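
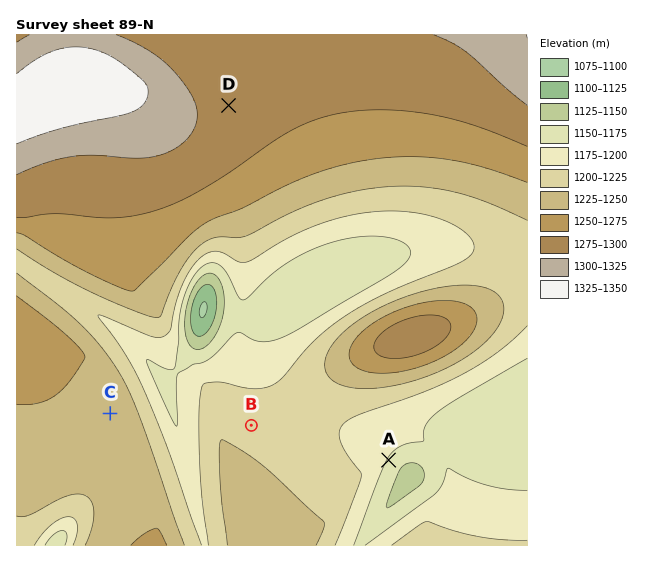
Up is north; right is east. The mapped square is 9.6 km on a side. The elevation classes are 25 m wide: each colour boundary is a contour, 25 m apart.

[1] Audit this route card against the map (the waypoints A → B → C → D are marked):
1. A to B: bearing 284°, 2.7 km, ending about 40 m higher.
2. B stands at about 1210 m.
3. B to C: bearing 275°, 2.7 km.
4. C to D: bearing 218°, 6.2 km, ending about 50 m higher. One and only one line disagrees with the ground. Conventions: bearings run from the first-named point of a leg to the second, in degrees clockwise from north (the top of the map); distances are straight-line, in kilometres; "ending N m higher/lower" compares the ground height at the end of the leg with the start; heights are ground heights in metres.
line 4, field bearing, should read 21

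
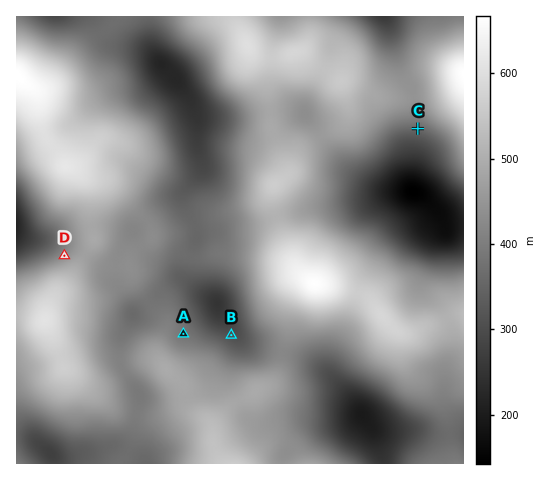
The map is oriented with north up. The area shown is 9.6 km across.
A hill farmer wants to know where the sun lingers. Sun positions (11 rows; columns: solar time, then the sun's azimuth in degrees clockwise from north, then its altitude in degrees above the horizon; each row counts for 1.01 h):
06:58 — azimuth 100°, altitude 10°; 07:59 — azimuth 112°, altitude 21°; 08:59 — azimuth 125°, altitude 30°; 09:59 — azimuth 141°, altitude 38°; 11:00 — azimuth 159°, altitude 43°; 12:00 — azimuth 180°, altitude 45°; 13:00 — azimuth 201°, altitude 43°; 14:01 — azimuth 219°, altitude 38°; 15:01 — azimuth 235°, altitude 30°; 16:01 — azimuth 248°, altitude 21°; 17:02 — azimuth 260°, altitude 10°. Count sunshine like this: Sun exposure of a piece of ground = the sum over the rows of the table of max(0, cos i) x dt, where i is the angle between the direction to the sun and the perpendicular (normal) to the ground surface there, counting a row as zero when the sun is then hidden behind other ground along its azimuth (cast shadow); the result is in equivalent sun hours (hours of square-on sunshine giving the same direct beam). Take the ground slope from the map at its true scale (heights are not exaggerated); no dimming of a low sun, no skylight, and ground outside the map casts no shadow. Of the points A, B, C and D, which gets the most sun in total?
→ C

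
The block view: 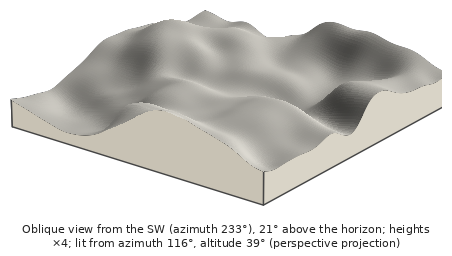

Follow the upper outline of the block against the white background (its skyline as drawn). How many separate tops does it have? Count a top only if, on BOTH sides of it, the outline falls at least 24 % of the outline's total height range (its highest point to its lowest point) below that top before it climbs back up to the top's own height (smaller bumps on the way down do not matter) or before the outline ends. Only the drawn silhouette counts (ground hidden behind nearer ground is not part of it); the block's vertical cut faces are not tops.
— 1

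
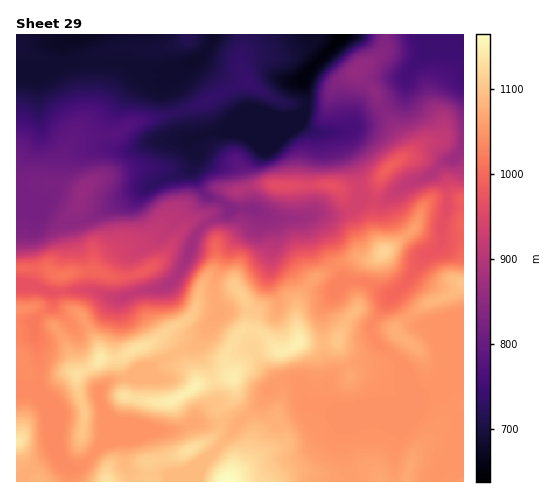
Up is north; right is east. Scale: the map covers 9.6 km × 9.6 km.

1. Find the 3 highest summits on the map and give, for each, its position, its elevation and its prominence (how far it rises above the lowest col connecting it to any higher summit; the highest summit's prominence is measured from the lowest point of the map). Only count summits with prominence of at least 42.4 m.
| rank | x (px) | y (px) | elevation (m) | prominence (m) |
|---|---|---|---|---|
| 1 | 194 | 387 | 1151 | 62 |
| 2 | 101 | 359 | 1143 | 51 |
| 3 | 384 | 252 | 1119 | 77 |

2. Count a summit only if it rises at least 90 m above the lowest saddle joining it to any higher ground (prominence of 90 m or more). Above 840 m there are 0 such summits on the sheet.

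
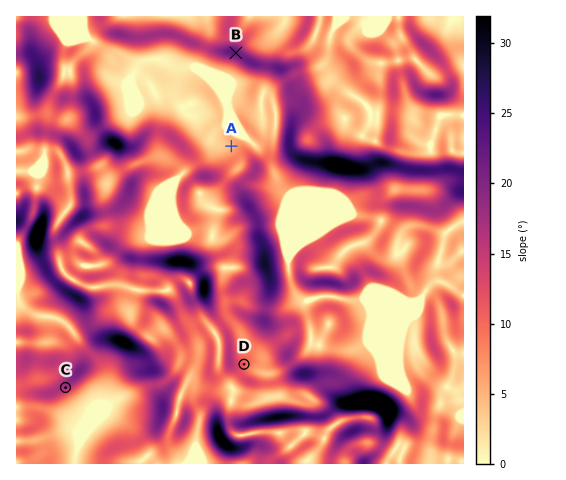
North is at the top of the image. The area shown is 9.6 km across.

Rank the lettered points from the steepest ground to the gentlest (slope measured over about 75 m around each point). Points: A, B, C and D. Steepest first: B C D A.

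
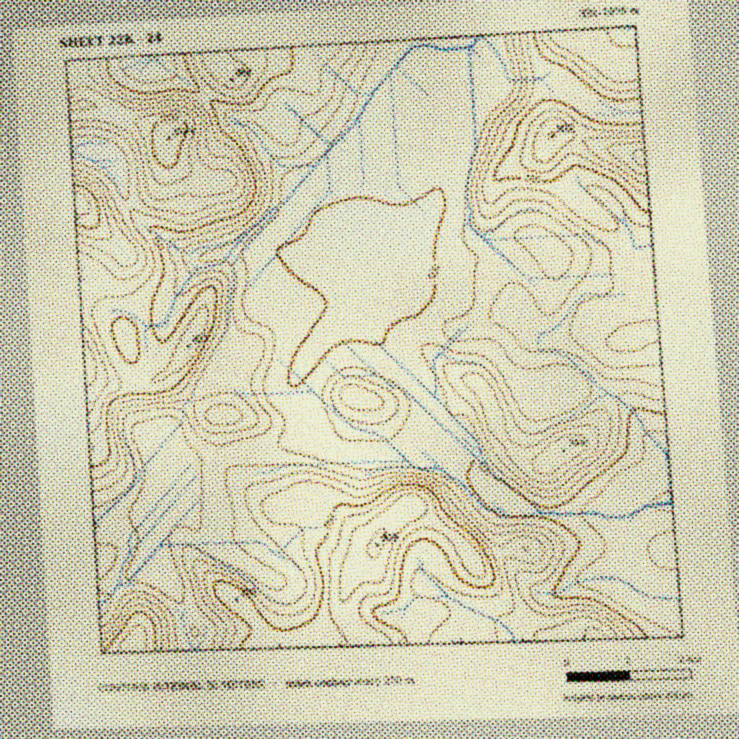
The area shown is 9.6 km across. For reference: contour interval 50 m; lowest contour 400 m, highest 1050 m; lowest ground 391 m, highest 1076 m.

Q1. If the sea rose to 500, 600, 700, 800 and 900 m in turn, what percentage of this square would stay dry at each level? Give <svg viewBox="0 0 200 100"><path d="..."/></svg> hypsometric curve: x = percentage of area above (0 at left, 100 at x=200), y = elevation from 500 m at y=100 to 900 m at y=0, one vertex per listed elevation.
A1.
<svg viewBox="0 0 200 100"><path d="M178 100l-68-25-44-25-36-25-22-25"/></svg>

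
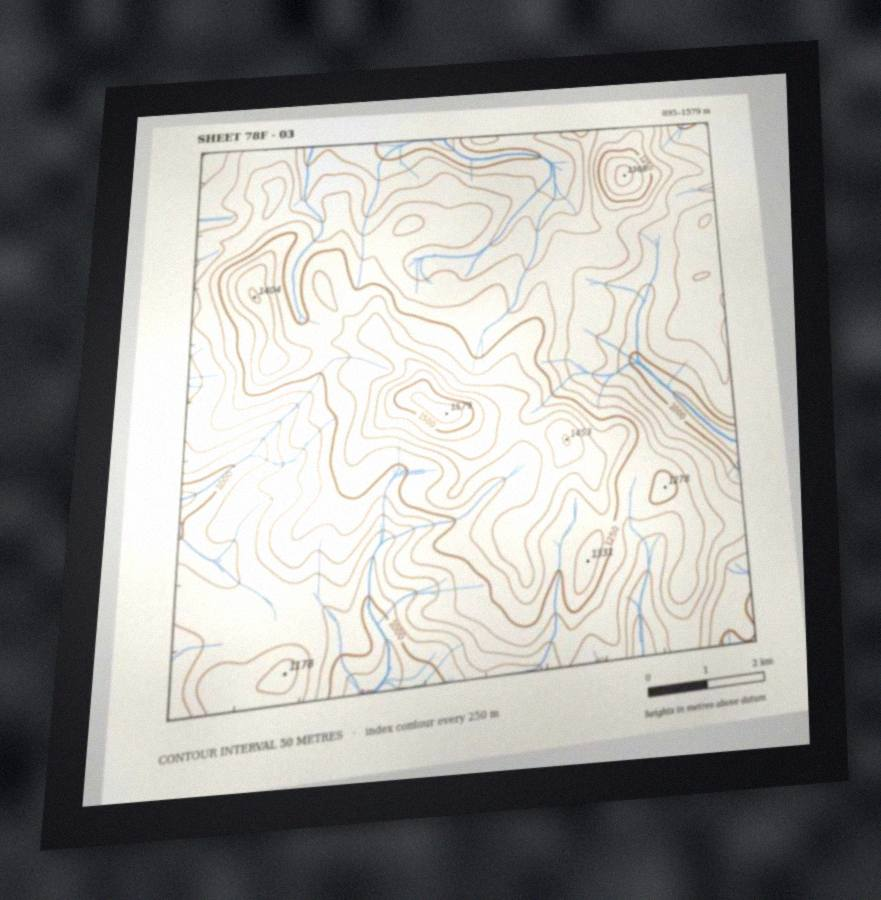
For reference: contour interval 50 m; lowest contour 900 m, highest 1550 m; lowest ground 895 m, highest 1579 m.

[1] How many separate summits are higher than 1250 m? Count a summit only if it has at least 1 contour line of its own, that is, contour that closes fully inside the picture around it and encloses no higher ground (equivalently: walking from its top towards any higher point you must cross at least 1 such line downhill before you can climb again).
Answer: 6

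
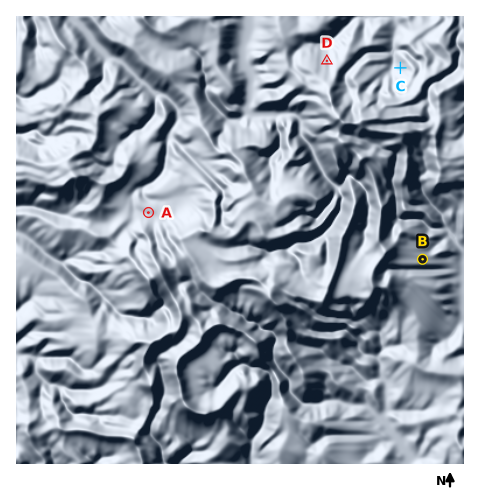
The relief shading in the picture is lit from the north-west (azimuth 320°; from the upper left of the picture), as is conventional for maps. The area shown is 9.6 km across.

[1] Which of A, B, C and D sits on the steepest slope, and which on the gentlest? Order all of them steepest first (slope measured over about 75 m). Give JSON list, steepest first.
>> ["C", "D", "B", "A"]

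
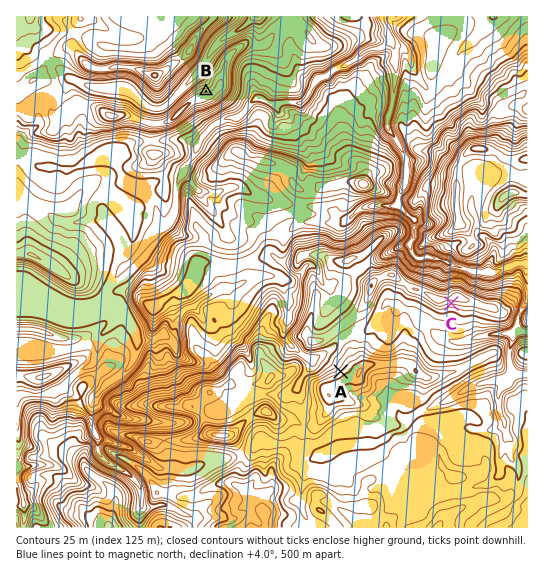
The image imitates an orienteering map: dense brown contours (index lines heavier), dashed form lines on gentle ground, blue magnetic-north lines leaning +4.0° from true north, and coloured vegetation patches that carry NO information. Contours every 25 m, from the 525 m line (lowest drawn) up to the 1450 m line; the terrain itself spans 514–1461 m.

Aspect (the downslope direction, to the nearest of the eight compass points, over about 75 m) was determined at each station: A NW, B N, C S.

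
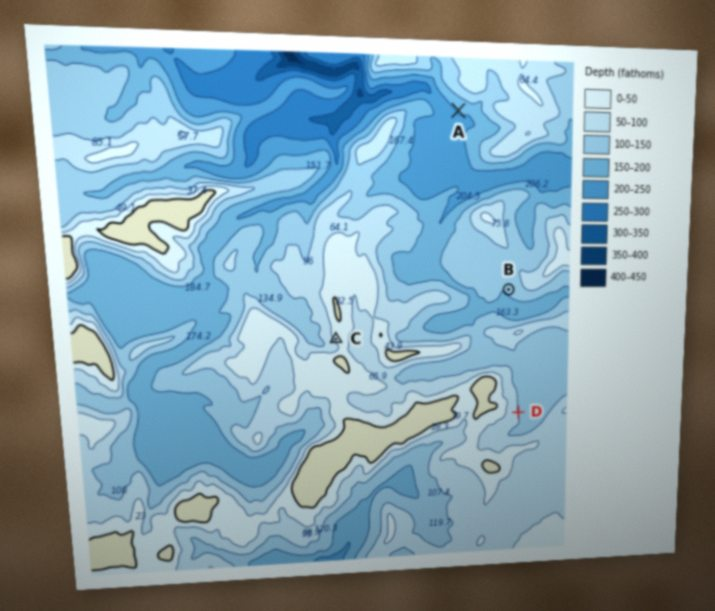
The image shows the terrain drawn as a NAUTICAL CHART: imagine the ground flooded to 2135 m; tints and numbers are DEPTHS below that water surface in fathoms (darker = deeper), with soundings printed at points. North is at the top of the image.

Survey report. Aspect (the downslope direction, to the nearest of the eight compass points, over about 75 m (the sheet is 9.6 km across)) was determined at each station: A SW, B SW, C SW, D E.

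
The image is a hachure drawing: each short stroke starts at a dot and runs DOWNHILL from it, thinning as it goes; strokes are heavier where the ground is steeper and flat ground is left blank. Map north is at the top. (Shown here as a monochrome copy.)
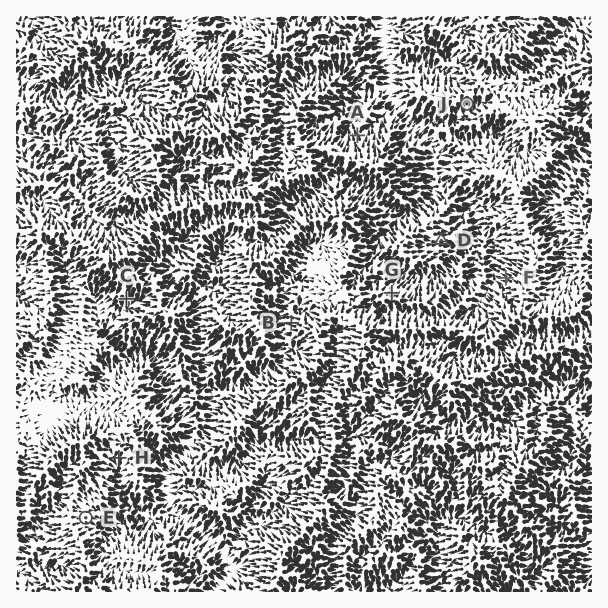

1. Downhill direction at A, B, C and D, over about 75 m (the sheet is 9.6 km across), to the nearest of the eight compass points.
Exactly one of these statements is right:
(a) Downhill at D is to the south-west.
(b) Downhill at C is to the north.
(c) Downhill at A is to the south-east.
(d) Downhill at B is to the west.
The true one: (d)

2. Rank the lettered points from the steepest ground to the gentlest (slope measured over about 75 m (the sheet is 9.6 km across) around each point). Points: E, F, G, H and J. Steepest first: G F J H E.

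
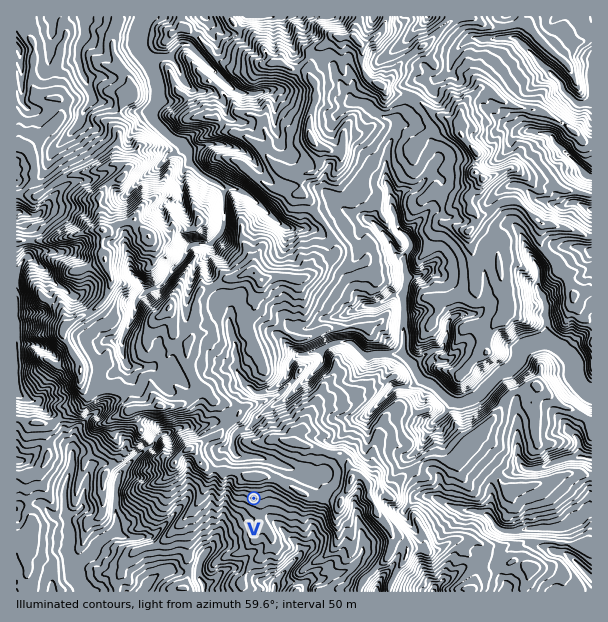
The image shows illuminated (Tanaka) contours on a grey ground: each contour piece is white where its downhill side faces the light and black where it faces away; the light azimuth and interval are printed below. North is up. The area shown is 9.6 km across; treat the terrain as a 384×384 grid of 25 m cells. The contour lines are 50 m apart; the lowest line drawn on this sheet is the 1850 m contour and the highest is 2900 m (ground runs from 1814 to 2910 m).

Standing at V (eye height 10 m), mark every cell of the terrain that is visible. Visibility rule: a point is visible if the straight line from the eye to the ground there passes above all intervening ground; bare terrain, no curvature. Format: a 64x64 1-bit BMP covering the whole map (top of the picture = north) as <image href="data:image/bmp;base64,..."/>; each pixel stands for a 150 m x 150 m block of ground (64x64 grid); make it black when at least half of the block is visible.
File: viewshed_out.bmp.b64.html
<image width="64" height="64" href="data:image/bmp;base64,Qk0+AgAAAAAAAD4AAAAoAAAAQAAAAEAAAAABAAEAAAAAAAACAAATCwAAEwsAAAIAAAAAAAAA////AAAAAAB0FvBAfAAAAHge8MAeAAAAcBwQQQMAAABwDB4AwIAAAGAEX4DgQAAAYABcwDAAAABgAHzoMAAAAEAAPPgwAAAAAAAcczAAAAAAAAgnEAAAAAAACKcAAAAAAADA/gAAAAAAAMAwAAAAAAAAQAAAAAAAAAAAAAAAAAAAAAAAAAAAAAAAAAAAAAAAAAAAAAAAAAAAAAAAAAAAAAAAAAAAAAAAAAAAAAAAAAAAAAAAAAAAAAAAAAAAAAAAAAAAAAAAAAAAAAAAAAAAAAAAAAAAAAAAAAAAAAAAAAAAAAAAAAAAAAAAAAAAAAAAAAAAAAAAAAAAAAAAAAAAAAAAAAAAAAAAAAAAAAAAAAAAAAAAAAAAAAAAAAAAAAAAAAAAAAAAAAAAAAAAAAAAAAAAAAAAAAAAAAAAAAAAAAAAAAAAAAAAAAAAAAAAAAAAAAAAAAAAAAAAAAAAAAAAAAAAAAAAAAAAAAAAAAAAAAAAAAAAAAAAAAAAAAAAAAAAAAAAAAAAAAAAAAAAAAAAAAAAAAAAAAAAAAAAAAAAAAAAAAAAAAAAAAAAAAAAAAAAAAAAAAAAAAAAAAAAAAAAAAAAAAAAAAAAAAAAAAAAAAAAAAAAAAAAAAAAAAAAAAAAAAAAAAAAAAAAAAAAAAAAAAAAAAAAAAAAAAAAAAAAAAAAAAAAAAAAAA=="/>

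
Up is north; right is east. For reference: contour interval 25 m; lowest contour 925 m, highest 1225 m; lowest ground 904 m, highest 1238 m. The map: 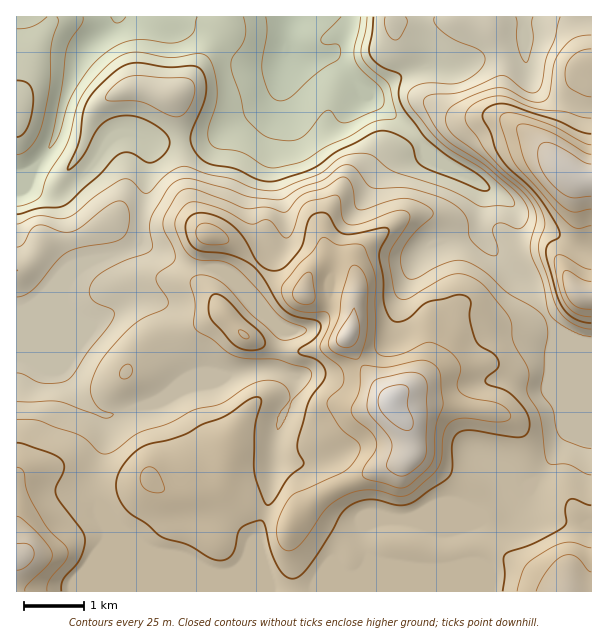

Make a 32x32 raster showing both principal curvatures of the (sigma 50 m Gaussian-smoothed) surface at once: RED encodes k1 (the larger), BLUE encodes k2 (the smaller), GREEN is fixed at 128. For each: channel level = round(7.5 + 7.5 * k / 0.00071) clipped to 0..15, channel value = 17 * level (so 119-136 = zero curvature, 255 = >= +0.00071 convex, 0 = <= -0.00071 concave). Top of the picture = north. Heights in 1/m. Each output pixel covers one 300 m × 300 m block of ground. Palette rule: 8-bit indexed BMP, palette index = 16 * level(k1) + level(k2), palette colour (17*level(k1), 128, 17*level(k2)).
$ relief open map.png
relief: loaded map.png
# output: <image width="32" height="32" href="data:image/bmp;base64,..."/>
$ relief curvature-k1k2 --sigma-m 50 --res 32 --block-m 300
<image width="32" height="32" href="data:image/bmp;base64,Qk02CAAAAAAAADYEAAAoAAAAIAAAACAAAAABAAgAAAAAAAAEAAATCwAAEwsAAAABAAAAAAAAAIAAABGAAAAigAAAM4AAAESAAABVgAAAZoAAAHeAAACIgAAAmYAAAKqAAAC7gAAAzIAAAN2AAADugAAA/4AAAACAEQARgBEAIoARADOAEQBEgBEAVYARAGaAEQB3gBEAiIARAJmAEQCqgBEAu4ARAMyAEQDdgBEA7oARAP+AEQAAgCIAEYAiACKAIgAzgCIARIAiAFWAIgBmgCIAd4AiAIiAIgCZgCIAqoAiALuAIgDMgCIA3YAiAO6AIgD/gCIAAIAzABGAMwAigDMAM4AzAESAMwBVgDMAZoAzAHeAMwCIgDMAmYAzAKqAMwC7gDMAzIAzAN2AMwDugDMA/4AzAACARAARgEQAIoBEADOARABEgEQAVYBEAGaARAB3gEQAiIBEAJmARACqgEQAu4BEAMyARADdgEQA7oBEAP+ARAAAgFUAEYBVACKAVQAzgFUARIBVAFWAVQBmgFUAd4BVAIiAVQCZgFUAqoBVALuAVQDMgFUA3YBVAO6AVQD/gFUAAIBmABGAZgAigGYAM4BmAESAZgBVgGYAZoBmAHeAZgCIgGYAmYBmAKqAZgC7gGYAzIBmAN2AZgDugGYA/4BmAACAdwARgHcAIoB3ADOAdwBEgHcAVYB3AGaAdwB3gHcAiIB3AJmAdwCqgHcAu4B3AMyAdwDdgHcA7oB3AP+AdwAAgIgAEYCIACKAiAAzgIgARICIAFWAiABmgIgAd4CIAIiAiACZgIgAqoCIALuAiADMgIgA3YCIAO6AiAD/gIgAAICZABGAmQAigJkAM4CZAESAmQBVgJkAZoCZAHeAmQCIgJkAmYCZAKqAmQC7gJkAzICZAN2AmQDugJkA/4CZAACAqgARgKoAIoCqADOAqgBEgKoAVYCqAGaAqgB3gKoAiICqAJmAqgCqgKoAu4CqAMyAqgDdgKoA7oCqAP+AqgAAgLsAEYC7ACKAuwAzgLsARIC7AFWAuwBmgLsAd4C7AIiAuwCZgLsAqoC7ALuAuwDMgLsA3YC7AO6AuwD/gLsAAIDMABGAzAAigMwAM4DMAESAzABVgMwAZoDMAHeAzACIgMwAmYDMAKqAzAC7gMwAzIDMAN2AzADugMwA/4DMAACA3QARgN0AIoDdADOA3QBEgN0AVYDdAGaA3QB3gN0AiIDdAJmA3QCqgN0Au4DdAMyA3QDdgN0A7oDdAP+A3QAAgO4AEYDuACKA7gAzgO4ARIDuAFWA7gBmgO4Ad4DuAIiA7gCZgO4AqoDuALuA7gDMgO4A3YDuAO6A7gD/gO4AAID/ABGA/wAigP8AM4D/AESA/wBVgP8AZoD/AHeA/wCIgP8AmYD/AKqA/wC7gP8AzID/AN2A/wDugP8A/4D/AKSUY3aHd4eHd4eHh4d3hZZ2d4eHd3d3h4d3dYaYiKiGubi3k4d3d3d3d4WVhoakp4Z2h4eHhoaHh3eGlqiouaa5uLelhYeHhoWFqKmFc8a4h4WXhpioqJeXl5eWhZa4lbeFdYeGh3aHl5eXl4Zzx8mHhYZ2hoaGd3eHh3Z2dJSEt4aGh3aGh4eHh4aHmJWU2MeFZHSDkoR3d4eHh3d2mJemdnZ3hpaYmJiYl5iXloOox+fGhYXYg3SGl4d3d4aohqiXh4eGlqiph4iHmIeGc6V1lsX319qno6WHhoeHlqiGmJeXmIWFmKiXh4aYmIZzp4Z0Y5WmuOq1dHZ2hqeVl4aHd4eIhnWWmJeXl6iYh4Kol4Z1ZIS114VTZISWx5V0dpeXh4eFdYV1dpiYp7eXc5WWhqeWuMi4lJS3yNjIhHZ3hpeXhZWWhHR0hYZ1yMiWgri4prbbp5aWxse4qIaDh4eGdXWFp6iYl4aGdXSEt7dzhJVltsnZuZZ1c3OVlnR3h4Z3dnWXqZiXh3Z2hIGAgYNikqPUhZfHp6eWp6iohId3h4d3hoWoqIeHh4aUyPfk9/T3+KJiZKWWhnaXhoaFh4eHh3d3dYWoqKemlab51nFwULT7poOGloeXd4eHmIWAoIeHh4d3dYWGhnWn+bRwkMbUoPW2gpSol4eHp6eXkNPqlYaHh4eHhnZ2hsbWgYHW/NmA6NhzcpenqLmXhnSA+vm5hXeHh5enp6enpYKC1sTH13LG2ZZydJepqIV0coH4lbandnaGhYaGc6GQgeW2Y4TWpcfGhGR0hZaFhIaS9vZzlMm2p4eHhXSEx/v414WWc7bGtubXdXN1lYWGpqPnoYTFyqW2uJiWpLfY6rmUt7aTycZhhef4paanpbimcaK0lmOyY4aouZeDh8emhoWnpLa654RzhrnHyLiVlXBgtdiWc6W2g4anp4OnyJeXl3V0pqfWyISFloeHhXFwgLXoyciTgeiWdJaXdJW1dYWVZXRzZKbohYaEdHKAcKT418nI1reAk+eFhpZ2hbVldYaHdnZ1lLbGmJiDgLTm16e42NiUyZVw55Z2dnWFtXV1h4d3doaEc7i5k5DX2JaGuPjolnO4l4DX13V1dae3hoWGh3Z2h5eEhJGQxte32Oj41pKRdKiogJP46MfH2rmXhYeHdoaHqIdjYenpx6WnuLVQkaWHmLiEgZa4ybe32biFh4d2h4eYlIGkspSDYnKkpFGFyIiHp4ZyhJeoh3aWxoWGh3V2hYWh2cmXhXaGdZWWc5XJqIenlnSDhZWEdHSllpiHhYaYh4HYuJiGhoeHp4Z1dKaod5e4p5V0hYaHhoeYmIiGdYeHgqXYmJanqJeohoWGpoQ="/>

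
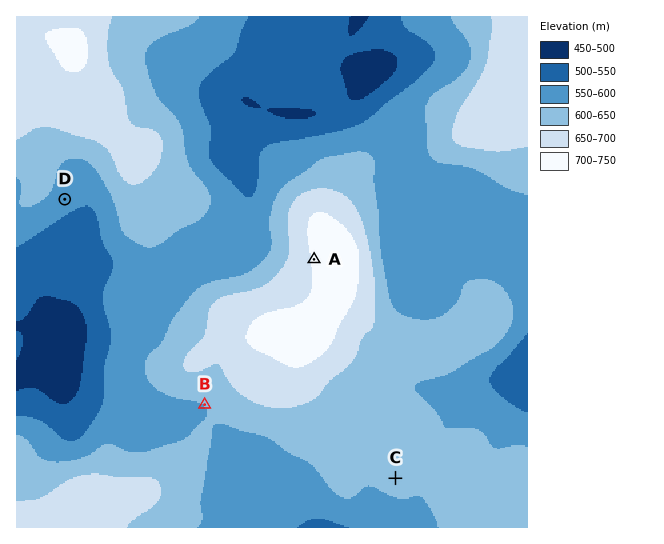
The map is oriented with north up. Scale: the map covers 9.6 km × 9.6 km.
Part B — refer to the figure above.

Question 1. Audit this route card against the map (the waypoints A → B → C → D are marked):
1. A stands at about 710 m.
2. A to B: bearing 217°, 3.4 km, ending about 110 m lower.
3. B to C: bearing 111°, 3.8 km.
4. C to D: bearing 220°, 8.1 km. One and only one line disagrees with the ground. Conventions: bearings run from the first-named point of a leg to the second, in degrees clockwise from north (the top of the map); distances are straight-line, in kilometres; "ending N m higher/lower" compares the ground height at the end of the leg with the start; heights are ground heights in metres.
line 4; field bearing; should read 310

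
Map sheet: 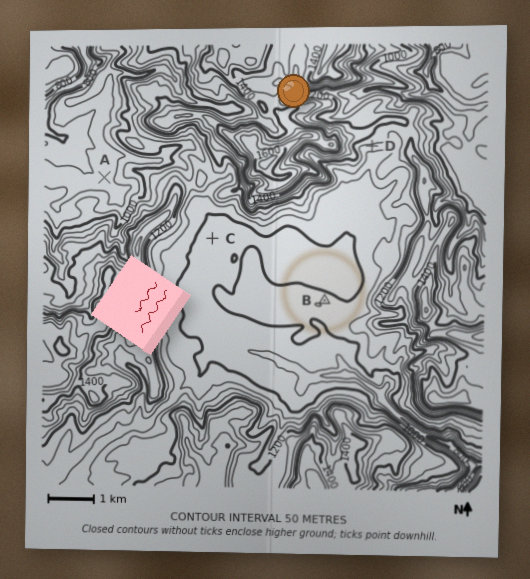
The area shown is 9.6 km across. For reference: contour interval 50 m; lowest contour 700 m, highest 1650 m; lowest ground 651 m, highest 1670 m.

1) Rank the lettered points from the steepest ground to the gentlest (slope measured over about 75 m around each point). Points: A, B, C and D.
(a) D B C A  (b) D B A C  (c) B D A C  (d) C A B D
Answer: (b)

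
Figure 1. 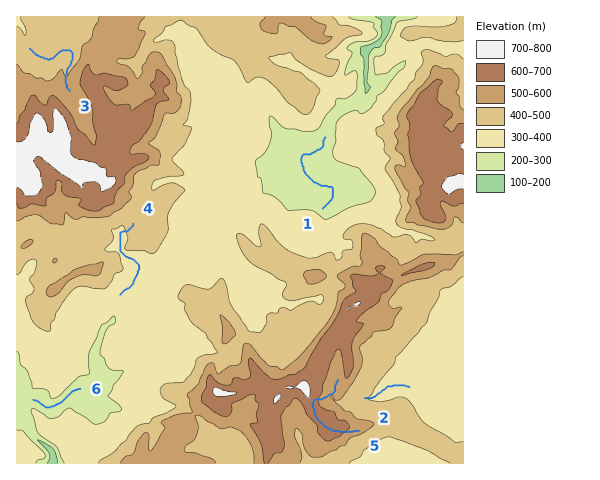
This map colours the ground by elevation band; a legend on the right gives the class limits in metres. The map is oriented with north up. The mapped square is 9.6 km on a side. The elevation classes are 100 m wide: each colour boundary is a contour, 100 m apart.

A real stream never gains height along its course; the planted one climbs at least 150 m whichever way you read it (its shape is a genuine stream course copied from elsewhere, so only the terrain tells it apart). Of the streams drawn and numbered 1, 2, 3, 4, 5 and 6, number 5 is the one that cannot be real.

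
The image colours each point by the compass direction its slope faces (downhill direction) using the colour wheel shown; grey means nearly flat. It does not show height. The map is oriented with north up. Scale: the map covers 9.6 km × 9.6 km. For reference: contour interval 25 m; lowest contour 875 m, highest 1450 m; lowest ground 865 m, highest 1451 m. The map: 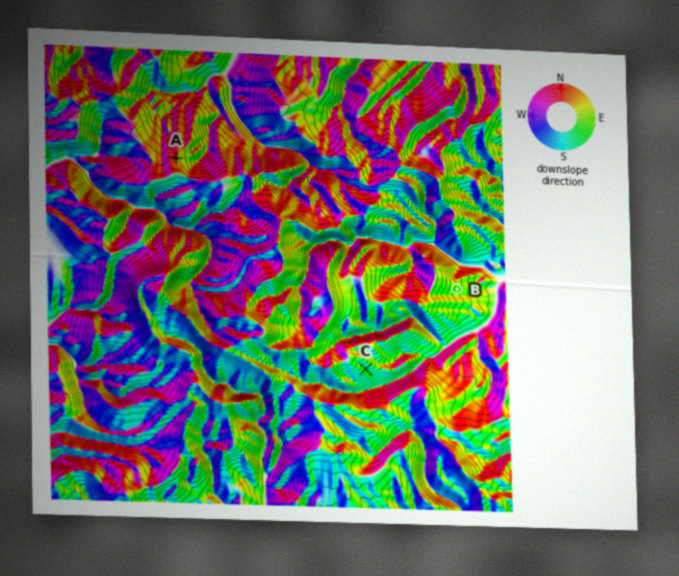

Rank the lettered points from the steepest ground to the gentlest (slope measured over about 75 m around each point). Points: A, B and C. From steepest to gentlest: C B A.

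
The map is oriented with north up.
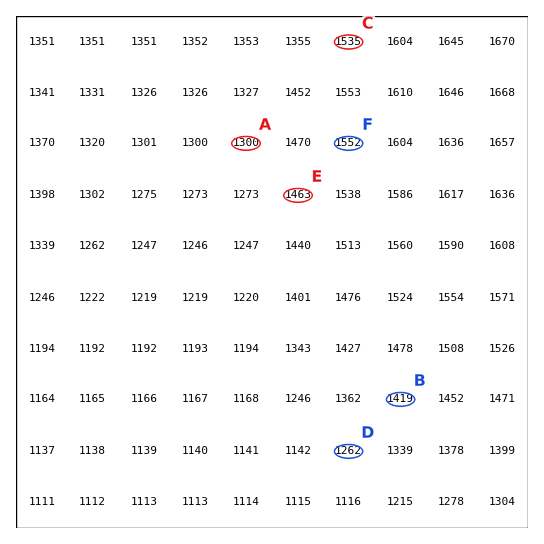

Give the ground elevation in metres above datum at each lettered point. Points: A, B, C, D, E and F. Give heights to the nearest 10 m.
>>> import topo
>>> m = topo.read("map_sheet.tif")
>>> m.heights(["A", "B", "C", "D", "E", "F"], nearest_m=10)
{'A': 1300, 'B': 1420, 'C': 1540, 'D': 1260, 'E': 1460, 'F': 1550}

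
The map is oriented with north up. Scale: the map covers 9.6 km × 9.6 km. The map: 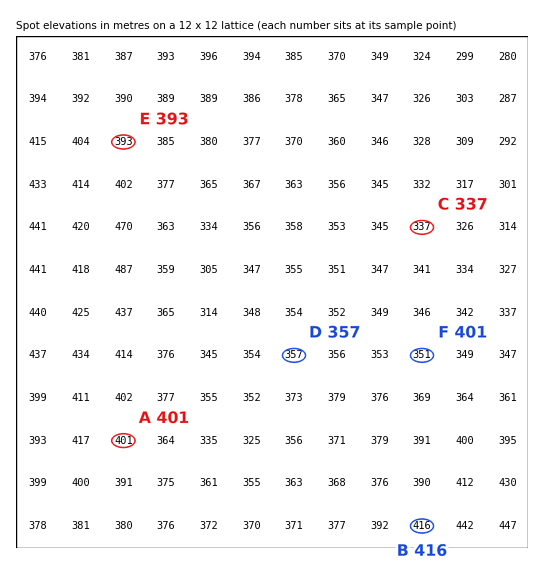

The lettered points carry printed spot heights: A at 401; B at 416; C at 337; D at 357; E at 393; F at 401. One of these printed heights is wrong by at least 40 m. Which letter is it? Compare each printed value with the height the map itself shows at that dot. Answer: F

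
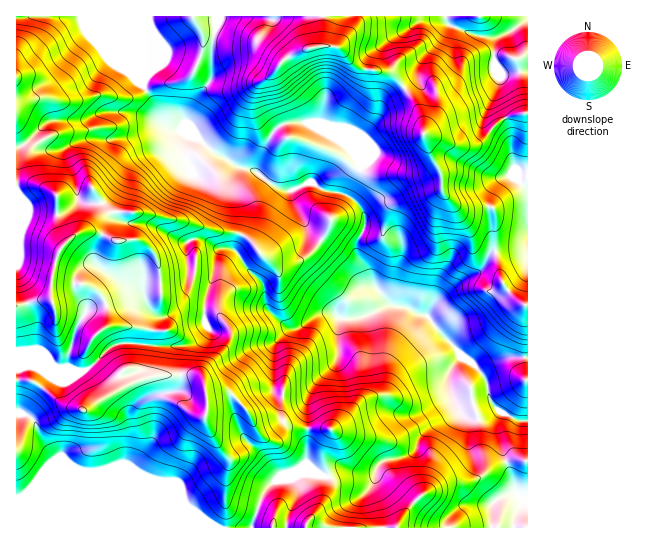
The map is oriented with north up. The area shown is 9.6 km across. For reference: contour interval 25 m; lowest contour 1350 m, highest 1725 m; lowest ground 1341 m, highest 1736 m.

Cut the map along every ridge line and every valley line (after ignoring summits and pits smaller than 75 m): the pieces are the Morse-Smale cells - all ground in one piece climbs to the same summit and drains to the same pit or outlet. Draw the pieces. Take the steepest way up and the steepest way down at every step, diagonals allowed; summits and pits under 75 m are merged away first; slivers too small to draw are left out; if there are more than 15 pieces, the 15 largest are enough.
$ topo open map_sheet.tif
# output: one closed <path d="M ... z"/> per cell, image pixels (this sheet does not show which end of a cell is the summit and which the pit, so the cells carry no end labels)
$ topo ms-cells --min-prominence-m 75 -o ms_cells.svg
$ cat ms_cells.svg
<path d="M146 16l-130 1 0 510 511 1 1-170-26 1-23 12-10-11-8-3-34-41-8-1-10-7-18-3-23-26-9-20-3-12 9-21 0-9-5-11-11-10-24-5-12-8-6 0-16 8-10-2-24-17-20-5-18-11-26-21-26-8-7-8-5-16-12-18 4-15z"/><path d="M322 16l-175 0 0 54-4 15 12 18 5 16 10 9 11 1 12 6 26 21 18 11 20 5 24 17 10 2 16-8 6 0 12 8 24 5 11 10 5 11 0 9-9 21 3 12 9 20 23 26 18 3 10 7 8 1 34 41 8 3 10 11 23-12 25-2 1-243-9-1-18 7-22 23-5 2-20 0-29-10-2-16-6-13-24-31-34-7-6-3-14-17-16-3z"/><path d="M445 16l-122 0 0 29 16 3 10 13 10 7 34 7 24 31 6 13 2 16 29 10 20 0 5-2 22-23 8-4 19-3 0-42-26 4-7-9-2-8 4-20-19-2-23-8-8-6z"/><path d="M527 16l-81 0-1 2 5 7 12 6 16 5 19 1-4 18 2 11 7 9 4 0 22-5z"/>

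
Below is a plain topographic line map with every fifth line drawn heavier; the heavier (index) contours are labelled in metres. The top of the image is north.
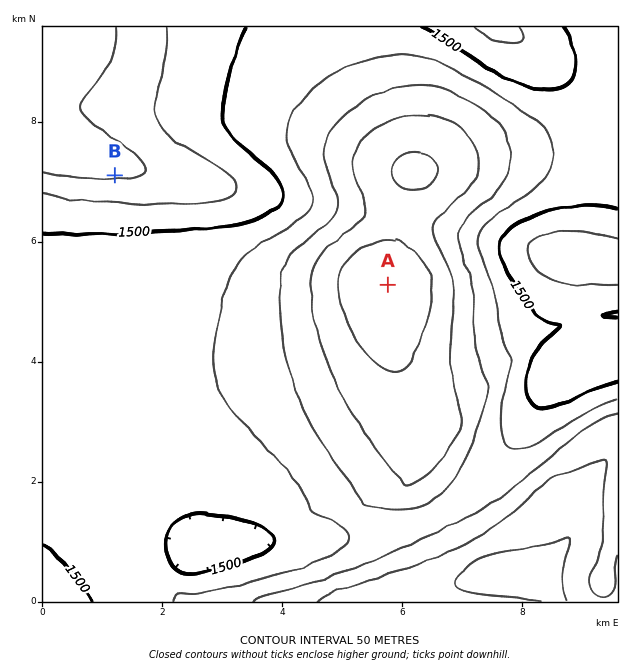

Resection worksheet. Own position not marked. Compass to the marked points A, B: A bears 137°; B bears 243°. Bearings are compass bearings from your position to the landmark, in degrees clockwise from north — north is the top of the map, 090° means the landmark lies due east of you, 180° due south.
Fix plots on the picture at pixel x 231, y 116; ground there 1510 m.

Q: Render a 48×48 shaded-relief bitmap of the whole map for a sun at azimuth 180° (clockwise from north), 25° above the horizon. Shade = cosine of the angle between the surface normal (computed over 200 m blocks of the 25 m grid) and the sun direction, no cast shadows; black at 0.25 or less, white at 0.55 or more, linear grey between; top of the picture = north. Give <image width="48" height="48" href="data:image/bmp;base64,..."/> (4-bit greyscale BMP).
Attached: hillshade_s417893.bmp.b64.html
<image width="48" height="48" href="data:image/bmp;base64,Qk32BAAAAAAAAHYAAAAoAAAAMAAAADAAAAABAAQAAAAAAIAEAAATCwAAEwsAABAAAAAAAAAAAAAAABEREQAiIiIAMzMzAERERABVVVUAZmZmAHd3dwCIiIgAmZmZAKqqqgC7u7sAzMzMAN3d3QDu7u4A////ALqqqZmYdCEREQAAESNFZ3iZqqqqqqh3eKqqmZmIUyIREREREREjRWeImZqqqZiIiKqqmZmHRDMzMiIiIREREjNFeIiIiImZmaqpmZiHZmZVVVRERDMzIiIiNGd3eImqmaqpmZiIiIiHd3d3ZmZlVEMyEjV3d3iqmKqZmYiJqqqqqpmZmZmIh3ZUMiJGd3eZmKmZmYiIrMzMzMy7u7u7uph2VDIlZ3eJmJmZmIiHirzLu7u7u8zN3cuodlQzV3d5mJmZmIiIeJmZmZmaqqu83u26l2VDNnd4mJmZmYiIiIiJmZmqqqqrvN7bqXZUJGZnmJmZmZmZmZmZmqqqq7u6qrzcuYdkMkZmiJmZmZmZmZqqqqqqu7uqqqrNyphlQiRmeJmZmZmaqqqqqqqqqqqqqqmsy5h2QyJWaJmZmZmqqqqqqqqqqqqqqqmay6l2VCElVpmZmZmqqqqqqqqqqqqqqqmZq6mHZDISRZmZmZmqqqqqqqqqqqqqqqmYirqXZUMQEpmZmZmaqqqZmZqqqqqqqqmYiKqYdlQhAJmZmZmZmZmZmZmaqqqqqqmYh4qph2VDIZmZmZmZmZmZmZmaqqqqqqmYh3iqmHZUQ5mZmZmZmZmZmZmZqqqqqqmZh3eKqZh2ZZiIiZmZmZmZmZmZqqqqqqqZiHd5u6qYiIiIiIiIiIiZmZmZqqqqqqqZiId3m8y7qoiIiIiIiIiImZmZqqqqqqqpmIh3eKvMzIiIiIiIiIiIiZmZmqqqqqqpmYiHd3iau4iIiIiIiIiIiJmZmaqqqqqZmIh3dmZWZoiIiIiIiIiIiIiZmZmZmZmYiId2ZlVEQ4iIiIiIiIiIiIiIiIiIiIiHd3ZmVVRERIiIiIiIiIiIiHd3d3d3d3ZmZmZmVVVVZoiIiIiId3d3d2ZmZVVVVVVVZmZ3d3iImYh3d3d3d2ZmZVVURERERFVmd4iZqqu7vHd3ZmZmVVVUREQzMzNERWZ4mavMzd3d3WZlVVVERERDMzMzRERWZ4mqvN3u7u7u3VRERDMzMzM0REVVVmd4mau83e7u7u7d3DMzMzMzNERVZnd4iJmaq7zM3d7u3d3MuyIiMzRFVmeImZqqqqqqq7u7zMzMzLu7qjM0RVZ3iZqru7u7u6qpmZmqqqq7uqqqqVVmd4mau7zMzMy7qpmIiIiIiZmZmZmZmXiJmqu7zMzMzLuqmYd3ZmZnd4iIiJmZmaqqu7u7y7u7uqqZh3ZlVVVWZnd3eIiImbu7u7u7qqqqqZmId2ZVVVVVVmZmZneIiaqqqpmZmZmZmIiHdmVVRERFVVVFVWZ4iZmZiIiImZmIiIh3dmVVRERERDMzRFZ4iYiIiIiIiIiIiIh3dmZVVEREMyIjRFZ4iXd3d4iIiIiIiIh3dmZVVEQzIiIzRWeImXd3d4iIiIiIiIh3d2ZVVEQzIiNEVniJmXd3iIiIiIiIiIiHd2ZlVUQzMzRWd4mZmXeIiIiIiYiIiIiHd2ZlVURDRFZniZqqmYiIiIiZmZmIiIiHd2ZlVURERWZ4maqqmQ=="/>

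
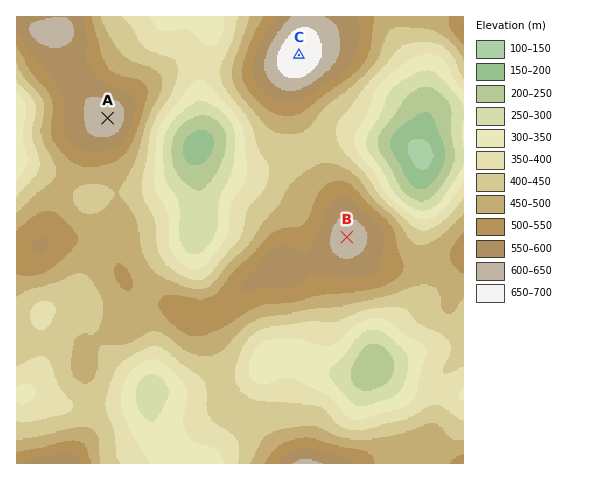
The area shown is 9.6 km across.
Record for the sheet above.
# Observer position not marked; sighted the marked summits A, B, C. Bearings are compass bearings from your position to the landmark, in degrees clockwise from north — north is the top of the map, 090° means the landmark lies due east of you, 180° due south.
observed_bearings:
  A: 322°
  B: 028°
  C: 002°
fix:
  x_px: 288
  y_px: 349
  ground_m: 330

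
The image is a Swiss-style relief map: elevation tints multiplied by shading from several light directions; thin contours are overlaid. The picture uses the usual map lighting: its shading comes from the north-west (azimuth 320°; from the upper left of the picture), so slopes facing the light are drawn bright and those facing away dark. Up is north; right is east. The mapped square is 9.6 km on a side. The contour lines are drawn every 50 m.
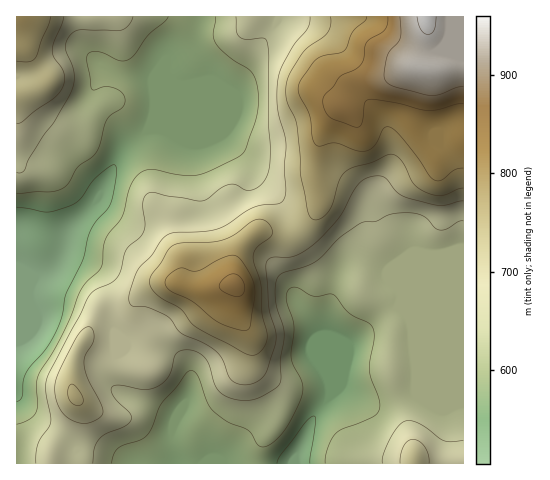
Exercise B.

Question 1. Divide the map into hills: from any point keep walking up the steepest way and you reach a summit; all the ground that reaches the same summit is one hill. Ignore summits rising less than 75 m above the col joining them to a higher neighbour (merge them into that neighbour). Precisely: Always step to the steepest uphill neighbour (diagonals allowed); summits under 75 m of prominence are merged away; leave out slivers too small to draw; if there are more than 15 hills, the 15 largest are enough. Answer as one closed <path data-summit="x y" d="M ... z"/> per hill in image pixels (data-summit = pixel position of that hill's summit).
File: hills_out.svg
<path data-summit="426 17" d="M463 16l-262 0-11 32-7 5-16 8-12 28-1 26-6 15 11 0 16 5 49 0 23 23 9 20 21 19 15 31 25 37 16 15 0 10-7 25 0 63 3 9 3-3 15-38 43-36 6-2 68 0z"/><path data-summit="235 285" d="M159 130l-12 0-26 21-22 46-31 33-9 27 7-1 12 5 16 8 7 9 8 24 7 54 10-9 29 1 18 5 15 12 3 10-1 16-18 36 0 20 4 17 118 0 2-9 15-34 19-24 0-9-4-10 0-63 7-25 0-10-16-15-25-37-15-31-21-19-9-20-23-23-49 0z"/><path data-summit="19 17" d="M200 16l-184 1 1 252 21 7 10-4 6-7 9-14 5-21 31-33 22-46 27-21 6-15 0-23 11-29 2-3 16-7 7-5 10-28z"/><path data-summit="414 461" d="M397 308l-19 10-31 28-17 42 0 9-19 24-15 34-1 9 169-1 0-154z"/>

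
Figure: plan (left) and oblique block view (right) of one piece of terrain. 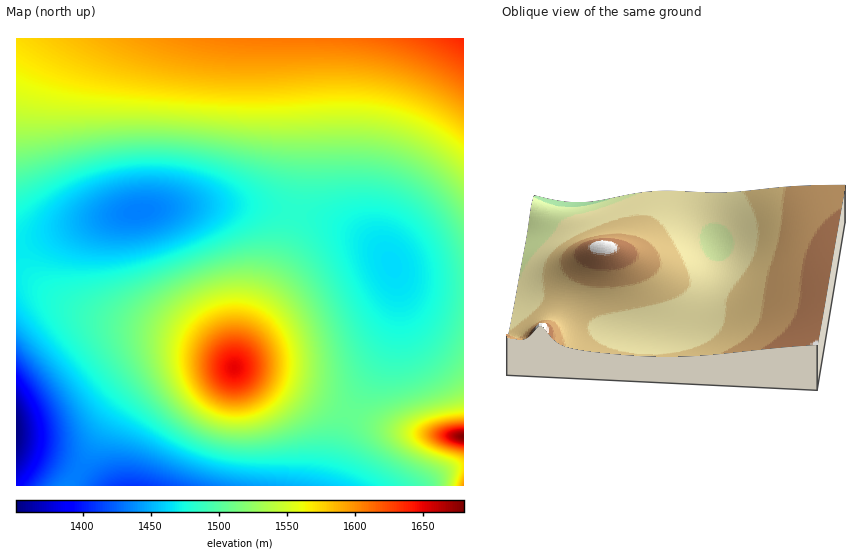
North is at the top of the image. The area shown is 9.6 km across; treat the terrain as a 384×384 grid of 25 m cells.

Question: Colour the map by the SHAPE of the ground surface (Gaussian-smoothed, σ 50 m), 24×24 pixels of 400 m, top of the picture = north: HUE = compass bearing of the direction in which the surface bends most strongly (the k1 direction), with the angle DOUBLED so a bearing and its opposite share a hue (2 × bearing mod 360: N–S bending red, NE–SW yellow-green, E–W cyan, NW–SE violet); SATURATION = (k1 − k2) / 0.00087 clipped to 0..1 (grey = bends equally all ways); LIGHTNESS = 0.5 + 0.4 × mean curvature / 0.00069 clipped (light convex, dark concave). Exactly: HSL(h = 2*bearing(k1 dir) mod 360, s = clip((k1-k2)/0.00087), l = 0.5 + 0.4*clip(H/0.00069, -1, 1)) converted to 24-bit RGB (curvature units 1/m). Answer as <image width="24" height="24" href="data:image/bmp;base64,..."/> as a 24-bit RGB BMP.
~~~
<image width="24" height="24" href="data:image/bmp;base64,Qk32BgAAAAAAADYAAAAoAAAAGAAAABgAAAABABgAAAAAAMAGAAATCwAAEwsAAAAAAAAAAAAAf3h6kH1znHdwl3F2jHOEgXWFf3iCgXp/gnp7g3x5hIB4g4R4f4R4e4R4eYN6eoJ9e4F+fYB+f399gHx6gnt1gX1vU4JlLJJrfnV1i39yln5wlXVyjXV9hnaFgneDg3iBhHh8hnh3h392h4h1fod1d4d2d4V8eYSBeoKDe32CgHqDhnWBi2p1klhZk2A/b4YdgXZyiINxkIZxkX90i3d5hneDg3eFhXaEh3V/inR2jH1zjY1yfI1ycot2dIqBdYmId4OJdn2Lc3SQc22bc2Kyc1bZhnD/ys3/g3xyh4hzjI10jIZ3iHt6hnmDg3aGhXSIi3OHj3F+knhzlJNzeZRxb5J8b4+IcYyNcoeNcoWOcIaSa4yaYZynULqtN8t0dMEwhYZ0gYp1g4t3hoh6hH99hHuEgHaHgHOKh3COlHKQmHqBm5iAepp7b5eLbJOTb4qOcoeLc4iKc4mHcYh+bYhwcYljfItYjI1RfYl3fIt4fIp6f4Z9f4J/fnuEenaHd3KLeG+RgnSXmYabn5yVjJ2Xdo+ZboOTcIGNc4KJdYOGd4SEd4J+d4B5eoB2f4B1gX90eYx8eox9fIl/fYaBfoGEe3yFd3iIcnaMb3iRc4CXh5Sbnp+ZnJCcgXqYcnGScnaLdXuHd36FeH+DeX+Ben6Ae31+fnx9f3t8eo6De4yEfImFfYaGfIGGen6Hd32Jc3+McIWQcZSVe5mIl5yFm4GBlneRhnOPe3SJd3eGeHqEeXyCenyBenuAe3uAfXt/f3x/e46IfIuIfIiJfISIe4GIeX+JeH+KdYOMc4uOc5GHdZR2kJZ3loF2knR9jHSHhHeHfnmEenmDenqCenqBenqAe3qAfXuAf3uAfIyJfIqJfIeJe4OJeoGJeYCKeICKeIOLeImLeIuDe4x4jY93kIF1jnV2inZ/hniDgnqDfnqCfHqBe3qAe3qAfHp/fXp/f3t/fIqGfImHe4eIeoWIeoOJeYGJeYGJeoKJe4WIfIaCgYd8iYd6i394i3h3iXh7hnl/g3qBgXuBfnqAfXqAfHp/fHp/fXp/f3t/e4iAe4eBeoaDeoaFeYWGeYOGeoKGe4GFfYKDfoKAhIN9h4F6iX54iXp4iHh5hnl8hHp+gXp/gHqAfnp/fXp/fXp+fXp+fnt+eod5eYZ5eIV6eIR7eIN8eIJ9eYF9eoB8fIB7gYF7hIB5h394iH13iXt3iHl3hnh4hHl6gnl8gHp9f3p+fnp+fXp+fXt+fnx9fYZ3fIV2eoR1eYN0eIJ0eIF0eYB0e4B0foF0goJ0hIF0hoB0iH90iH51iHx2hnt3hHp4gnl5gHl7f3p9fnp+fnp+fXt9fXx9goZ3gYV1f4R0fYNyfIJxe4Fwe4BvfIFvfoFvgYNvhYVwhoRwh4NxiIFzh4B0hn52hHx3gnp4gHl5f3p8fnp9fXt9fXx9fX19hYR4hIN2g4J1goJzgIFyfoBwfYBvfIFvfYFufoNugYRvhIZwhodxh4ZyhoN0hYF2g393gX15gHt6fnt8fnt9fXx9fH1+fX5+hH96hH55g314gn13gX12gH51f390fYBzfIFzfIJyfYNyf4VygYZzg4Z1hIV2hIN4goF5gX56f3x7fnx9fXx+fHx+fH5/fH9/hXx9hXt9hHp9g3p9gnp9gHt8f3x7fX57e4B6eoF5eoJ4fIR4fYR4f4R4gIR5gYN6gYF7gH98fn19fn1+fHx/fH1/fH+AfICAhX2ChnyDhnyEhnuFhXuGgnyFgHyEfXyDfX+DfIKDfIOBfIN/fIR+fIN8foJ9f4F9f4B+fn9/fn1/fX2AfH2AfH6AfICBfIGBhX6FhX2GhXyHhXyHg3yIgnyIgHyIfnyHfH2HfX+GfYGGfoOFfoSEfoODf4KCf4GBf3+Bfn6BfX2BfH2BfH2BfH+BfICCfIKCg36Eg36Fg32Gg32HgnyHgXyIgHyIfnyIfX2IfX6Hfn+HfoCGfoGFf4CEf4CDf3+Cfn6Cfn2CfX2CfH2CfH2CfH+CfICCfYKCgX+CgX6DgX6EgX6FgX2FgH2GgH2Gf32Gfn6Gfn6Gfn6Gfn+Ff3+Ef3+Ef3+Df36Df36Dfn2Dfn2DfX2CfH6CfX+CfYCDfYKDgH+BgH+CgH+CgH6DgH6DgH6EgH6EgH6Ef36Ef3+EgH+EgH+EgH+DgH+DgH6DgH6DgH6Df32Dfn2DfX2DfX6DfX+DfYCDfYGCgH+AgH+BgH+BgH+BgH+CgH+CgH+CgH+CgH+CgH+CgH+CgX+CgX+CgX+CgX6CgX6CgH6Cf32Cfn2Cfn2CfX6CfX+CfYCCfoGC"/>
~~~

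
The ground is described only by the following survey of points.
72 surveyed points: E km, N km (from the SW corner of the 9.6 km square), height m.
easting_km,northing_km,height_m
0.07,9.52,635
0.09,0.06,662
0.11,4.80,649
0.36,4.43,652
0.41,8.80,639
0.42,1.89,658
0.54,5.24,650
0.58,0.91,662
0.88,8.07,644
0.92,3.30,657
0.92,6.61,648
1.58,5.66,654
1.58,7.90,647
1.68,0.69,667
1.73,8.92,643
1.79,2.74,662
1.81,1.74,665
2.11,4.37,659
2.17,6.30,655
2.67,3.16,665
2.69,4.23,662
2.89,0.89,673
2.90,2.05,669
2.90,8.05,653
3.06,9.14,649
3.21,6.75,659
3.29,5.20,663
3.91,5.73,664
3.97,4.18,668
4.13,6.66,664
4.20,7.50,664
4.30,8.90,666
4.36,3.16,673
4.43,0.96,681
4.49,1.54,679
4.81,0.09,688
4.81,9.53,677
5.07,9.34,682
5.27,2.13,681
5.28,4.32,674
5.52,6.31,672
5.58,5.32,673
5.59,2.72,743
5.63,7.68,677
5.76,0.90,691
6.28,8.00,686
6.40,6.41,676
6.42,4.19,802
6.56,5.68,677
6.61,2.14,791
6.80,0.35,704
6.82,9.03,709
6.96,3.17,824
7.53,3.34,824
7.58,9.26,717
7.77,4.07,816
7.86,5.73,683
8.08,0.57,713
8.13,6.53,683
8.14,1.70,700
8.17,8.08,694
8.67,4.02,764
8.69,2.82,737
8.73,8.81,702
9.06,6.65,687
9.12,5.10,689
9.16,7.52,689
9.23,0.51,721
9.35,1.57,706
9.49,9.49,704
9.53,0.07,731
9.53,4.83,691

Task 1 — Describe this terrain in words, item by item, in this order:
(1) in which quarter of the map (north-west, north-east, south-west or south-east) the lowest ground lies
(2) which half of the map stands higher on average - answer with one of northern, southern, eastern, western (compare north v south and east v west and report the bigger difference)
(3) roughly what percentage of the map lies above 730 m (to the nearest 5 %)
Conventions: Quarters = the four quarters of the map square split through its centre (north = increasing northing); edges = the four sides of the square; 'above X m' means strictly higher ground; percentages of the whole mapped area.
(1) Look to the north-west quarter for the lowest ground.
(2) The eastern half stands higher on average than the western half.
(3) About 10 % of the map lies above 730 m.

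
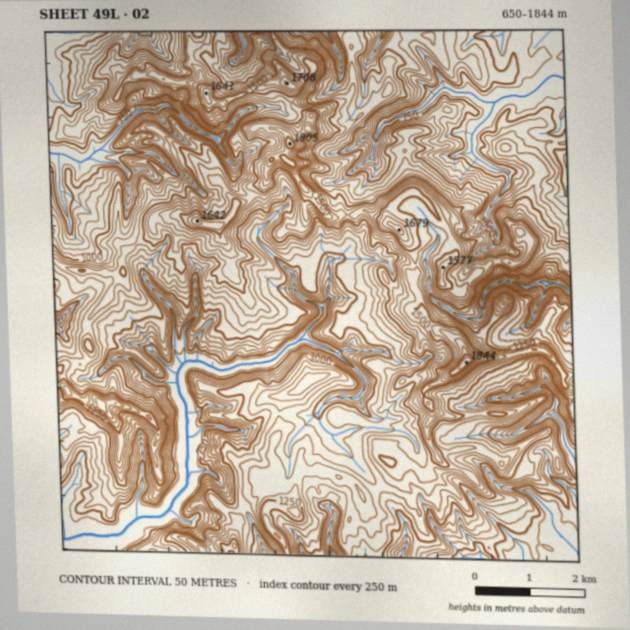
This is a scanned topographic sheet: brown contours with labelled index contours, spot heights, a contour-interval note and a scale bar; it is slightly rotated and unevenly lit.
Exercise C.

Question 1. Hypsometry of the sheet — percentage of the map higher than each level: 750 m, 86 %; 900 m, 70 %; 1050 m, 49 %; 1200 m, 24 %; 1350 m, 11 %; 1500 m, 4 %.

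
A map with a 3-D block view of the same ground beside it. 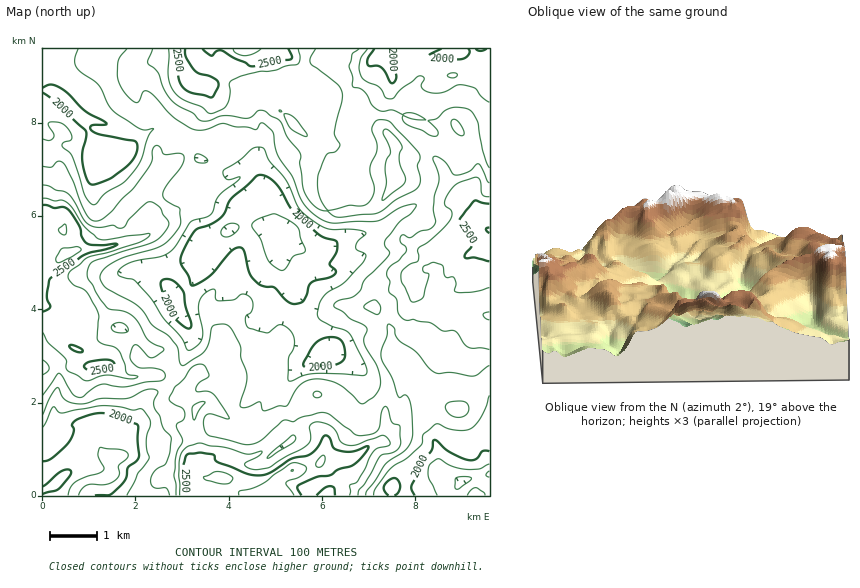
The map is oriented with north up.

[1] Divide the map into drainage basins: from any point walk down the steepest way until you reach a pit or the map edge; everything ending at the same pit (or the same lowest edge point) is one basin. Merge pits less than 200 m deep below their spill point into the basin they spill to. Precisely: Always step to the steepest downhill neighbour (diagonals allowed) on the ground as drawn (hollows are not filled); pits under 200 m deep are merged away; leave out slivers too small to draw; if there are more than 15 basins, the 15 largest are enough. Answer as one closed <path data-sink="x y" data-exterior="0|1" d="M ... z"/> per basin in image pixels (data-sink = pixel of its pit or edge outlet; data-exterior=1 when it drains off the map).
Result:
<path data-sink="275 226" data-exterior="0" d="M179 48l-137 1 0 175 9 0 11 6 4 9 0 14-11 10-1 5 17 26 3 7 12 15 37 0 9 6 10 19 9 9 14 0 4 4-2 14-9 8 11 2 14 14 12-20 16 4 7 6 3 6-14 14 22 17 8 3-5 21-5 12 9 3 18-2 23-17 9-11 24-1 10 3 4 4 2 16-2 9 29-1 16-12 12-5 4-7 1-55-13-31 0-7 5-7-1-23-4-6 9-10 26-14 12-17 19-14 14-15 28-18-13-6-12-14-10-5-20-9-16-3-15 0-15 24-7 5-33 5-16-5-8-6-7-14 1-24 4-9 0-7-5-11-26-26-20-15-6 2-9 12-6 0-27-14-8-11-9 2-7-3-5-6z"/><path data-sink="464 480" data-exterior="0" d="M262 48l-82 0 0 8 6 23 5 6 7 3 9-2 8 11 27 14 6 0 9-12 6-2 20 15 27 28 2 0 2 16-4 9-1 24 5 10 6 8 17 7 32-4 11-6 15-24 15 0 29 8 17 9 16 17 10 1-29 20-14 15-14 9-17 22-26 14-9 10 4 6 1 13 0 10-5 7 0 7 13 31-1 55-4 7-12 5-16 12-29 1 2-22-6-7-10-3-24 1-9 11-23 17-18 2-9-3 5-12 5-21-8-3-22-17 14-14-3-6-7-6-16-4-13 22 2 5 12 9-3 27 5 14-2 16 5 9-7 1-5 4-1 8 2 7 2 2 297 0 1-284-8 0-5-5-6-18-17 0-8-9-3-10-7-11-6-3-20-1-12-7-14-16-12 1-17 12-21 0-7-4-11 0 9-2 4-6 0-31 2-4-24-23-8-11-8-7-8-3-12 0z"/><path data-sink="457 53" data-exterior="0" d="M489 48l-227 1 9 5 12 0 8 3 8 7 8 11 24 23-2 4 0 31-4 6-9 2 11 0 7 4 21 0 17-12 12-1 14 16 12 7 20 1 6 3 7 11 3 10 11 10 9-2 5 1 6 18 8 5 5-1z"/><path data-sink="117 457" data-exterior="0" d="M67 363l-6 0-9 5-10-1 0 128 149 1-3-9 1-8 11-6-4-8 2-16-5-14 3-27-13-11 0-4-14-15-6-2-17-1-17 2-19-13-37 2z"/>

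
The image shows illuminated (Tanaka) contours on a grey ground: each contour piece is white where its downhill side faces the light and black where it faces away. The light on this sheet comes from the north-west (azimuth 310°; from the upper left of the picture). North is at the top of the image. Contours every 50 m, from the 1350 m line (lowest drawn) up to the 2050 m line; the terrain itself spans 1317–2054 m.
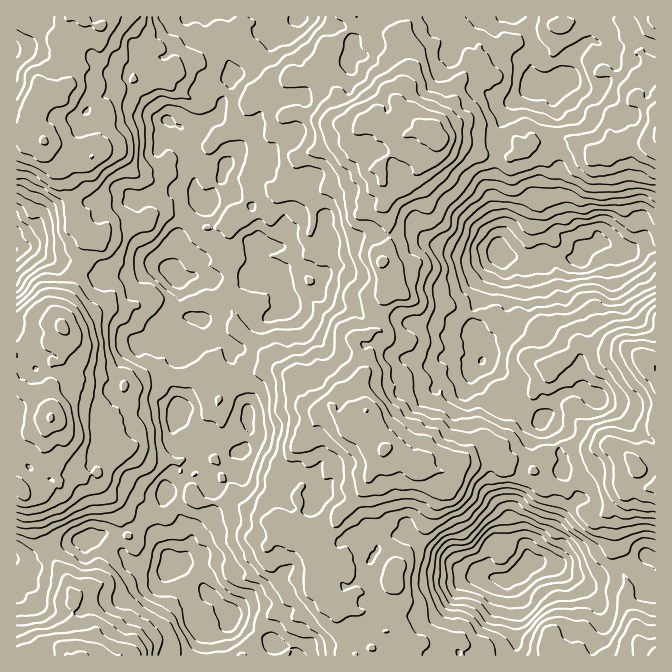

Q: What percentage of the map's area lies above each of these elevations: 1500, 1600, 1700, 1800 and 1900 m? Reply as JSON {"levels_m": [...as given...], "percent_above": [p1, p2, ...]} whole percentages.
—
{"levels_m": [1500, 1600, 1700, 1800, 1900], "percent_above": [95, 86, 58, 30, 12]}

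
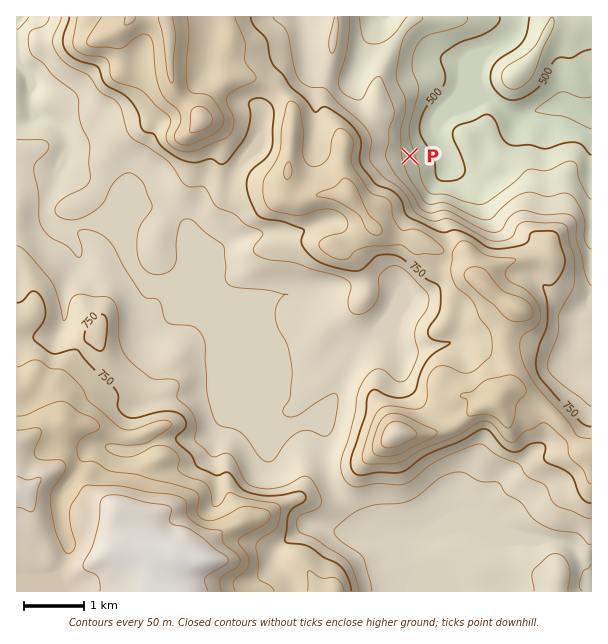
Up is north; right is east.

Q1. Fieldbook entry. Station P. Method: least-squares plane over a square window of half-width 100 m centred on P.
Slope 13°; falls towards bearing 78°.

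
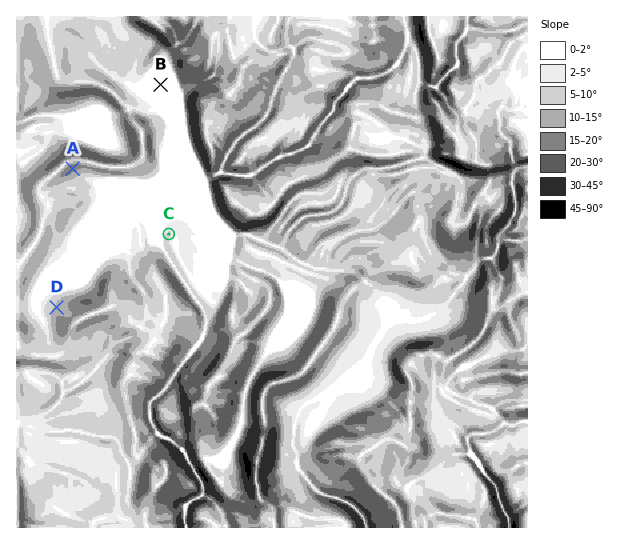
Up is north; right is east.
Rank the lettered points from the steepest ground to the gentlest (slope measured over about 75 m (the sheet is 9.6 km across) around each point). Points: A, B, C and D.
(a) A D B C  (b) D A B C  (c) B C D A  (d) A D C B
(d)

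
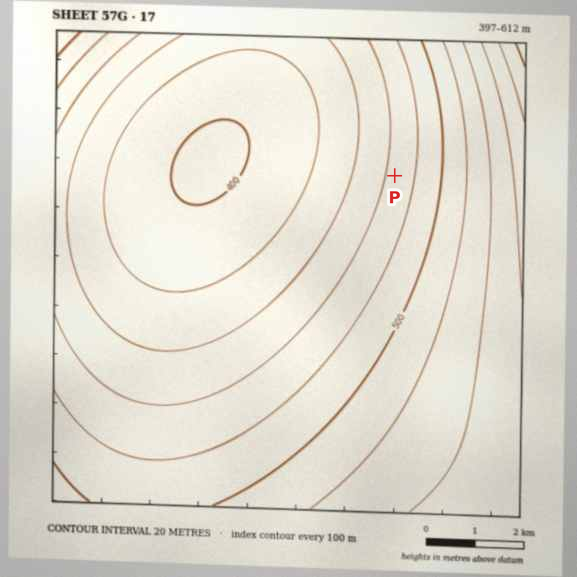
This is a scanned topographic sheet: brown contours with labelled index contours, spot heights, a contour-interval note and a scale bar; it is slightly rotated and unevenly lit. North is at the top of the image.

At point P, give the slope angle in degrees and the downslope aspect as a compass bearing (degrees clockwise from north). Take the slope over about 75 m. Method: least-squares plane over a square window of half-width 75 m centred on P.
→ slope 2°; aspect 280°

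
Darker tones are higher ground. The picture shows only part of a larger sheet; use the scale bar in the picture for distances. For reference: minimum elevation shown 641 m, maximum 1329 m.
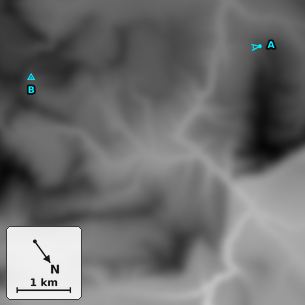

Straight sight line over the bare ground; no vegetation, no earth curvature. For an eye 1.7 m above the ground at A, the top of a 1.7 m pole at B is out of sight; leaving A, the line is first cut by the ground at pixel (119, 66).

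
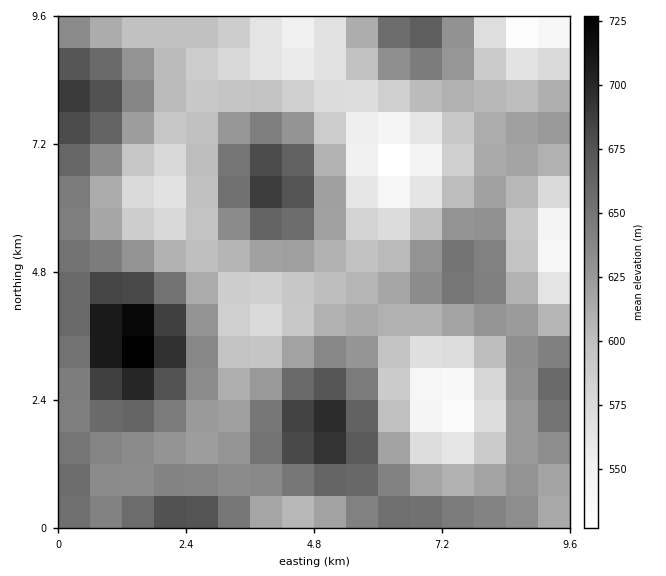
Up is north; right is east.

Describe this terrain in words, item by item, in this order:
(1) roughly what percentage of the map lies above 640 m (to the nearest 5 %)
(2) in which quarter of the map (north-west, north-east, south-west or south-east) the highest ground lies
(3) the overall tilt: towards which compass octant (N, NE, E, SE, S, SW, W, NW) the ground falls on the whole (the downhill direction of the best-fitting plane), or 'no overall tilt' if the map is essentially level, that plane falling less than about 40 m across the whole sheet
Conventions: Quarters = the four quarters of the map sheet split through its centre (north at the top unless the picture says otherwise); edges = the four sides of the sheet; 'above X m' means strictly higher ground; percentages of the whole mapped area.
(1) About 30 % of the map lies above 640 m.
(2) The highest point lies in the south-west quarter of the map.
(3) Overall the map slopes down towards the north-east.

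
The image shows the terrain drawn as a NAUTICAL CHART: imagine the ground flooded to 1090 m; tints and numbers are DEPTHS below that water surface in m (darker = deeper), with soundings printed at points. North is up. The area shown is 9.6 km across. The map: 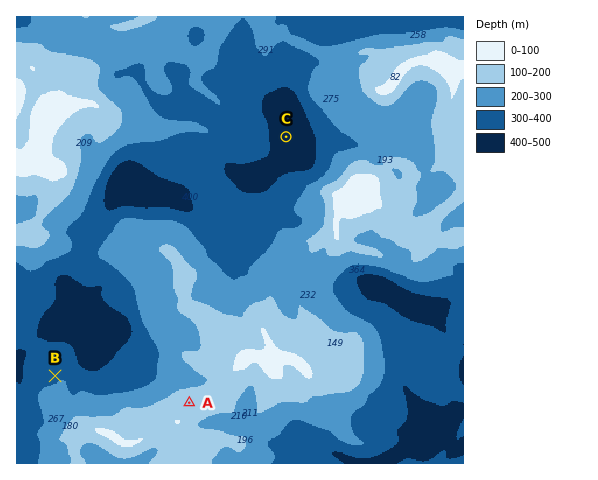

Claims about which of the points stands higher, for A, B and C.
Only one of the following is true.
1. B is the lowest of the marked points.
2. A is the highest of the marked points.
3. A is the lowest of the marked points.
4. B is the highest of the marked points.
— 2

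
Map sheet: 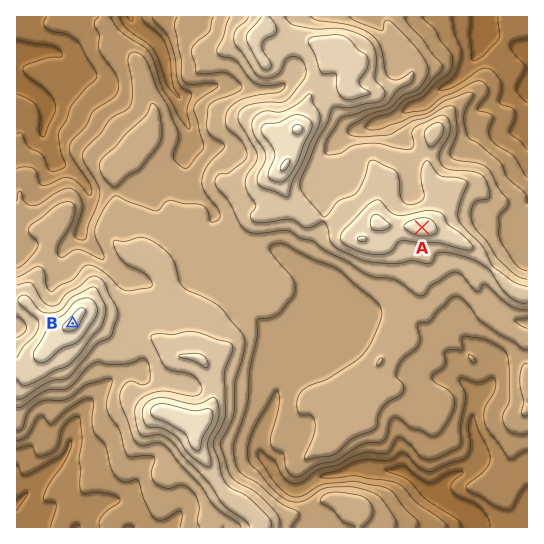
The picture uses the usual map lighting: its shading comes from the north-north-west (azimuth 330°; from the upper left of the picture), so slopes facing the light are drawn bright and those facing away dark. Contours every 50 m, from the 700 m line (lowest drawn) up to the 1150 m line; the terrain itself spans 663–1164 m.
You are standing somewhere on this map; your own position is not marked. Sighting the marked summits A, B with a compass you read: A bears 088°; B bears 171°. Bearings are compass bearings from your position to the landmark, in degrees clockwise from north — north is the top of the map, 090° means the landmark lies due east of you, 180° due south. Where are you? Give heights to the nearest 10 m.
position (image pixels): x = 59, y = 240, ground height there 910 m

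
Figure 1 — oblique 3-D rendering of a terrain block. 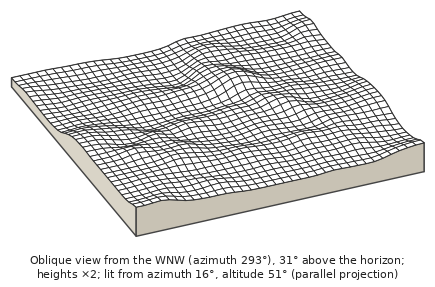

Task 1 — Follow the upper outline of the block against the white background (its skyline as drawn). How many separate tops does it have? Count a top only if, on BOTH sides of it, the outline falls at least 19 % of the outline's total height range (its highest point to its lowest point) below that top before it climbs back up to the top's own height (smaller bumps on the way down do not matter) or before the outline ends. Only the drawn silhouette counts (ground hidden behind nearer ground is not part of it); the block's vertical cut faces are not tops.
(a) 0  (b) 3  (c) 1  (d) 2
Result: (c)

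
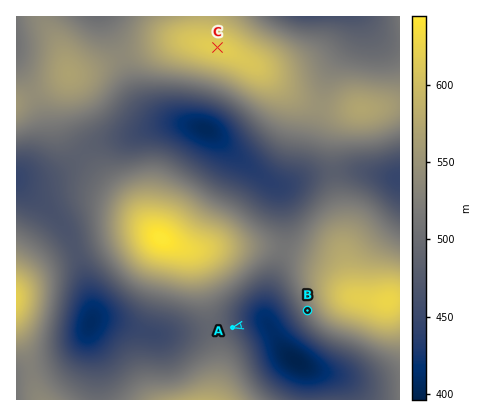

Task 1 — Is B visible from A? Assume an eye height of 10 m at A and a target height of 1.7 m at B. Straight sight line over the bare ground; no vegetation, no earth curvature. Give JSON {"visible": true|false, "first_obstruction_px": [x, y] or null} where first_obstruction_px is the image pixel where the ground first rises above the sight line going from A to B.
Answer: {"visible": true, "first_obstruction_px": null}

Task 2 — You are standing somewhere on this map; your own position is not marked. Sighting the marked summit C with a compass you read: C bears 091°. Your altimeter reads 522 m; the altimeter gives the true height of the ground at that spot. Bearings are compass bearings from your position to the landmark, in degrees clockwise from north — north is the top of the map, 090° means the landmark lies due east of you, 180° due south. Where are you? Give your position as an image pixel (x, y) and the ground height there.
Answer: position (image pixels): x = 27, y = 44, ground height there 522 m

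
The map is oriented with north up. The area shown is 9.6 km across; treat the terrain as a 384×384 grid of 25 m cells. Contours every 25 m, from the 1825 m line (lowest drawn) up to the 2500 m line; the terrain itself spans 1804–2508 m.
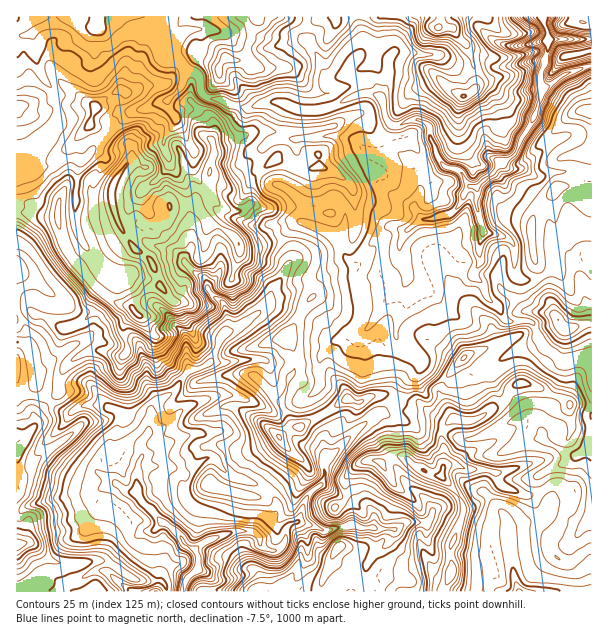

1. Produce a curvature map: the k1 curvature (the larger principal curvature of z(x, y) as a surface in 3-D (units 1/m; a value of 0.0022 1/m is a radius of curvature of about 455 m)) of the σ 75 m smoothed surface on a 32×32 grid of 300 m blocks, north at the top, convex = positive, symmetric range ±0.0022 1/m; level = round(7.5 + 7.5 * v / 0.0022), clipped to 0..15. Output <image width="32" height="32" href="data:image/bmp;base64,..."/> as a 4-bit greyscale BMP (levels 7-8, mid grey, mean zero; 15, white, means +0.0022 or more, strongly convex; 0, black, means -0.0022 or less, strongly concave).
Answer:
<image width="32" height="32" href="data:image/bmp;base64,Qk12AgAAAAAAAHYAAAAoAAAAIAAAACAAAAABAAQAAAAAAAACAAATCwAAEwsAABAAAAAAAAAAAAAAABEREQAiIiIAMzMzAERERABVVVUAZmZmAHd3dwCIiIgAmZmZAKqqqgC7u7sAzMzMAN3d3QDu7u4A////AIiIuu76/M3KqYiJjdiaqYiozs2ozovtno2Imbr4iJm57Xepecmrx3y/7JnK94iKibqHiZmbuJi5qpiWuPd3iZirmImpqpmZm8/LmNb8d5iYyHeJeprN2427x66Y963JmrlniZmI2Yd5+/jp7738iZmsl3iYiZmpr6fP77y5ecuHyf14iImpifuJialteJl3uayP6peMyK+96ZiHe++od7mauni3mZynyHzuqruX2nnrp8mNyZ3qraqJyLmNiI7tmbfLj6u4msqLioeJaPh5p3mYmrztudvdq3h4h4nOuZiniNtqr7yGicx4eIiYl7y67KqKivy+6qd8mZiIiIuZvrmYePy7/q3JebmIiIeam4yJiI6nbJuN+ImoiIiImMiJiYjcia6I2PuHuIiIiJm5yIho+Im5mLr7u7iomKmpqNeIu+iLmajMl4eJqYmJ2rvIiKnnnIq6qs7ZmamZq7vZmnh46q54ubuZaJfZiZy4y6u5d5iszoraequsmIi6n5eqiIipeeirvIepu3eIyduc6qqIjKrbmuu7u7x5q7nYrq+IqYjIiYnbiYeKy5x4142L3KmMvLmOqahoqop8uv6ryMuIuGqb2a+bvJeZmL+cvLyciYmJmHq+y7uZeIjYnL7s/4mYmJiKmamHjHd22e2b192YiZmIipmrqpu7y8/Xzvz+"/>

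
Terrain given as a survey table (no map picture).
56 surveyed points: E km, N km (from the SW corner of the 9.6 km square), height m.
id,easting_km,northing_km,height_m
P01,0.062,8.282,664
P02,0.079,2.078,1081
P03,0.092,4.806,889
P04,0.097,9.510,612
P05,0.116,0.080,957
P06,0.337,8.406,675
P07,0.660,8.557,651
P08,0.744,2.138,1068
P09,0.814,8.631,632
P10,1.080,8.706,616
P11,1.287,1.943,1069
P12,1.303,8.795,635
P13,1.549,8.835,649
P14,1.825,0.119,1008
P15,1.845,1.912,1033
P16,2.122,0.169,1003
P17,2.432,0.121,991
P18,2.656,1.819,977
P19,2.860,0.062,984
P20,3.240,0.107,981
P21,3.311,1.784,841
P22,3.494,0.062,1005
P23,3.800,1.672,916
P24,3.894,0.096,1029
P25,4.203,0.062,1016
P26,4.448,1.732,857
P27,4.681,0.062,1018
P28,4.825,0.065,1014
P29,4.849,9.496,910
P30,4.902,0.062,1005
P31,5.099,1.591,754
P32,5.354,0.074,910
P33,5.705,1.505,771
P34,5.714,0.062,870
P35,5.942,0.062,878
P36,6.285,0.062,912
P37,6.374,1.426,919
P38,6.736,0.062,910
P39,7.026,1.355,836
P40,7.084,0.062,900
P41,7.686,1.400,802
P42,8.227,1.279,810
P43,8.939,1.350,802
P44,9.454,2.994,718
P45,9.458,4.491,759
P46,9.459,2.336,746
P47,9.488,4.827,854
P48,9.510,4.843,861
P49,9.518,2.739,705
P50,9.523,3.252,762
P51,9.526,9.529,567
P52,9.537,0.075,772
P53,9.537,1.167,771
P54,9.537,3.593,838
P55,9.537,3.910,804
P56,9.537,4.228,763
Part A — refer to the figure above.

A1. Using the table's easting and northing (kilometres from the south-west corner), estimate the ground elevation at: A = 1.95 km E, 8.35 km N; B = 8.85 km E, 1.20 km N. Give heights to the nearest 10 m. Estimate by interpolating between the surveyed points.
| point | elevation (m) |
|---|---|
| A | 630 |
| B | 800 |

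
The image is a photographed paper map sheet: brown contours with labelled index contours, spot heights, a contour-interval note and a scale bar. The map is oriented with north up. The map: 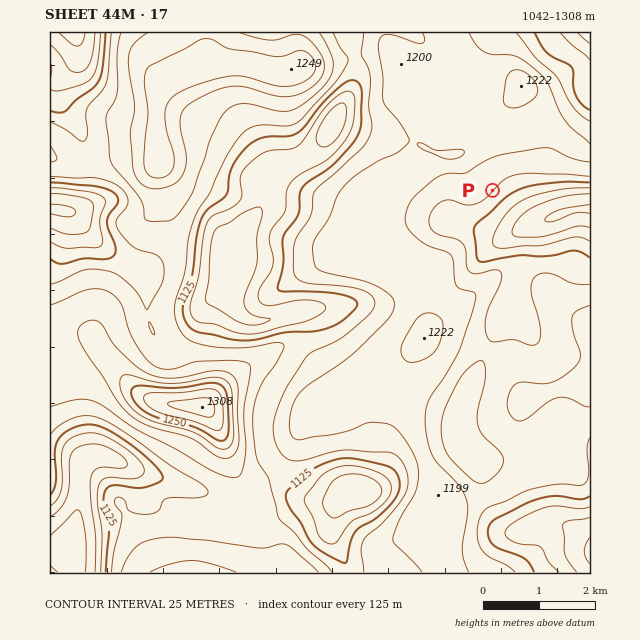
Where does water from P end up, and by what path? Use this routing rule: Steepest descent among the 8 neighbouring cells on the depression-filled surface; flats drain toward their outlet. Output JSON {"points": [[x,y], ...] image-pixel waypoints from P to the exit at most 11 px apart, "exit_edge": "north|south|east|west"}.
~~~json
{"points": [[493, 190], [504, 202], [515, 213], [526, 223], [538, 223], [549, 219], [560, 212], [571, 210], [583, 209], [590, 209]], "exit_edge": "east"}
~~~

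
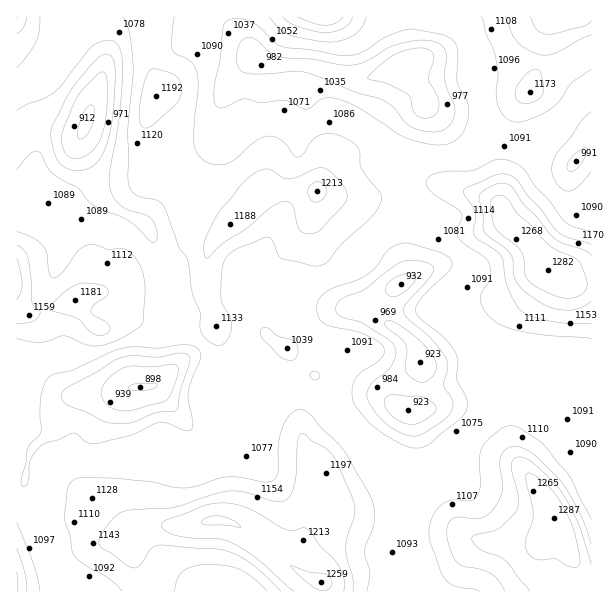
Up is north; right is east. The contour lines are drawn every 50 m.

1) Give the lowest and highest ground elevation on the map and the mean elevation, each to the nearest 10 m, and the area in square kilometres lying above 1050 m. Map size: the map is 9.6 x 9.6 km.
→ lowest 890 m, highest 1290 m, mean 1100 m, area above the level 74.9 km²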